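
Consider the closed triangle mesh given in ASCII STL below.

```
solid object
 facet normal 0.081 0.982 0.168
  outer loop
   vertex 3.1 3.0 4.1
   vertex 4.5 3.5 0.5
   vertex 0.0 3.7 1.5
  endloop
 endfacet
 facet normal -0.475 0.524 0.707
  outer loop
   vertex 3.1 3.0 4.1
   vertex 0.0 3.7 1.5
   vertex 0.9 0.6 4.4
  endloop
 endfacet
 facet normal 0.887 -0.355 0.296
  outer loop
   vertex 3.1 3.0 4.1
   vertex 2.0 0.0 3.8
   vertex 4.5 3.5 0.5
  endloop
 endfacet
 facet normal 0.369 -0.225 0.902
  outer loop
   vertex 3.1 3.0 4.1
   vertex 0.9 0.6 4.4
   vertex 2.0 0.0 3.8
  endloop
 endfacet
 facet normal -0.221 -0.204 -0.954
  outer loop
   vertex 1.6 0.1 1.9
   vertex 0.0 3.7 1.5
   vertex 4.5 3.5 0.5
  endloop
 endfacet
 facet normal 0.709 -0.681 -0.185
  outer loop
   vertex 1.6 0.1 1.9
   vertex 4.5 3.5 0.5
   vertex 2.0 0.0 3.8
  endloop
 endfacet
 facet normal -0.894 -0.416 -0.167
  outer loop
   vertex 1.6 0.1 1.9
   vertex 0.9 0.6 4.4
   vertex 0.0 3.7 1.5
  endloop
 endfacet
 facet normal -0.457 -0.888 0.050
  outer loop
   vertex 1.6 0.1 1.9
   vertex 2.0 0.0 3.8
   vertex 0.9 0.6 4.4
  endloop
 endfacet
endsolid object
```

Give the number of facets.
8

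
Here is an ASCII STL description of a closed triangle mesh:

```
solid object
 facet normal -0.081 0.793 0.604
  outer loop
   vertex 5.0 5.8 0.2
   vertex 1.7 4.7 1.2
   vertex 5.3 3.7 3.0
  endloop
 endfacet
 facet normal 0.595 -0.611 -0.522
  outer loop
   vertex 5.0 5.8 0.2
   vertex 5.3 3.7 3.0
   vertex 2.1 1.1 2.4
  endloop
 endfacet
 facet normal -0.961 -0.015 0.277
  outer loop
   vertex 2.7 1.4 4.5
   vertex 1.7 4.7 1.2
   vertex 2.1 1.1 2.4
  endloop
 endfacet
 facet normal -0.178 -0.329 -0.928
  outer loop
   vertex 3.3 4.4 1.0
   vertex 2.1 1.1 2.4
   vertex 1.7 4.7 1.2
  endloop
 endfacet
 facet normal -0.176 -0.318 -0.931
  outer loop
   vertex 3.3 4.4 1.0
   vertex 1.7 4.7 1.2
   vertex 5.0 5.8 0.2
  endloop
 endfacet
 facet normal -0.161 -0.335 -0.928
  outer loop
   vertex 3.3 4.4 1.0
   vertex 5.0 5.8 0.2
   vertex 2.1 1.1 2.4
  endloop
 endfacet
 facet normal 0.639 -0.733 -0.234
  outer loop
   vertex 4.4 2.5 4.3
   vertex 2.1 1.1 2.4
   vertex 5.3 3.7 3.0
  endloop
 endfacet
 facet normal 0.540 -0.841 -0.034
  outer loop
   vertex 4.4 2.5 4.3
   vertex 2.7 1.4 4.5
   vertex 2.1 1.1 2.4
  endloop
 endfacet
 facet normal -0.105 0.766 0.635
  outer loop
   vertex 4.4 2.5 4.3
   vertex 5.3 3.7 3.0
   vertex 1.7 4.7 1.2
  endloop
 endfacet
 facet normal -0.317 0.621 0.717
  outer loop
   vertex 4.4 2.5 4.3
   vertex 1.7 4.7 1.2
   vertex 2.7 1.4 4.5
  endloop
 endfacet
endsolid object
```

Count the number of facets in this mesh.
10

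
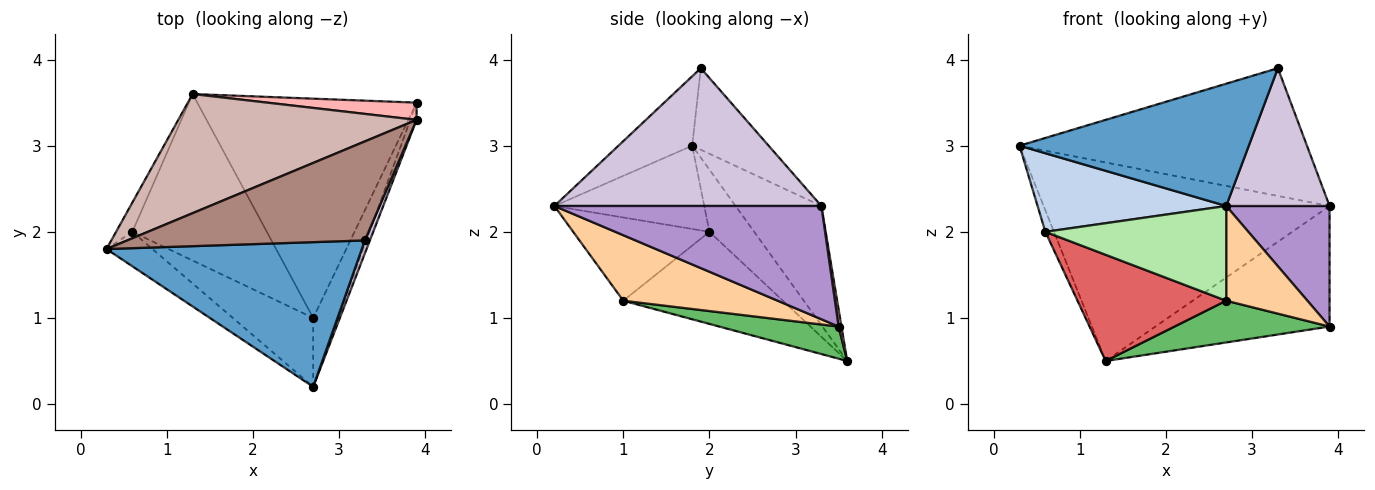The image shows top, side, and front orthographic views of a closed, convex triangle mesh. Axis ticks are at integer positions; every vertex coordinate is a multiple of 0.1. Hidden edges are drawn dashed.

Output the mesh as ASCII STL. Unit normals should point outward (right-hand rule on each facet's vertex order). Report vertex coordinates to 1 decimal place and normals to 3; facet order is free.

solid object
 facet normal -0.203 -0.632 0.748
  outer loop
   vertex 3.3 1.9 3.9
   vertex 0.3 1.8 3.0
   vertex 2.7 0.2 2.3
  endloop
 endfacet
 facet normal -0.588 -0.741 -0.325
  outer loop
   vertex 0.6 2.0 2.0
   vertex 2.7 0.2 2.3
   vertex 0.3 1.8 3.0
  endloop
 endfacet
 facet normal -0.951 0.183 -0.249
  outer loop
   vertex 0.6 2.0 2.0
   vertex 0.3 1.8 3.0
   vertex 1.3 3.6 0.5
  endloop
 endfacet
 facet normal 0.838 -0.441 -0.321
  outer loop
   vertex 2.7 1.0 1.2
   vertex 3.9 3.5 0.9
   vertex 2.7 0.2 2.3
  endloop
 endfacet
 facet normal 0.142 -0.185 -0.972
  outer loop
   vertex 2.7 1.0 1.2
   vertex 1.3 3.6 0.5
   vertex 3.9 3.5 0.9
  endloop
 endfacet
 facet normal -0.520 -0.691 -0.502
  outer loop
   vertex 2.7 1.0 1.2
   vertex 2.7 0.2 2.3
   vertex 0.6 2.0 2.0
  endloop
 endfacet
 facet normal -0.500 -0.466 -0.730
  outer loop
   vertex 2.7 1.0 1.2
   vertex 0.6 2.0 2.0
   vertex 1.3 3.6 0.5
  endloop
 endfacet
 facet normal 0.016 0.990 0.141
  outer loop
   vertex 3.9 3.3 2.3
   vertex 3.9 3.5 0.9
   vertex 1.3 3.6 0.5
  endloop
 endfacet
 facet normal 0.931 -0.361 -0.052
  outer loop
   vertex 3.9 3.3 2.3
   vertex 2.7 0.2 2.3
   vertex 3.9 3.5 0.9
  endloop
 endfacet
 facet normal 0.932 -0.361 0.034
  outer loop
   vertex 3.9 3.3 2.3
   vertex 3.3 1.9 3.9
   vertex 2.7 0.2 2.3
  endloop
 endfacet
 facet normal -0.206 0.773 0.600
  outer loop
   vertex 3.9 3.3 2.3
   vertex 0.3 1.8 3.0
   vertex 3.3 1.9 3.9
  endloop
 endfacet
 facet normal -0.249 0.830 0.498
  outer loop
   vertex 3.9 3.3 2.3
   vertex 1.3 3.6 0.5
   vertex 0.3 1.8 3.0
  endloop
 endfacet
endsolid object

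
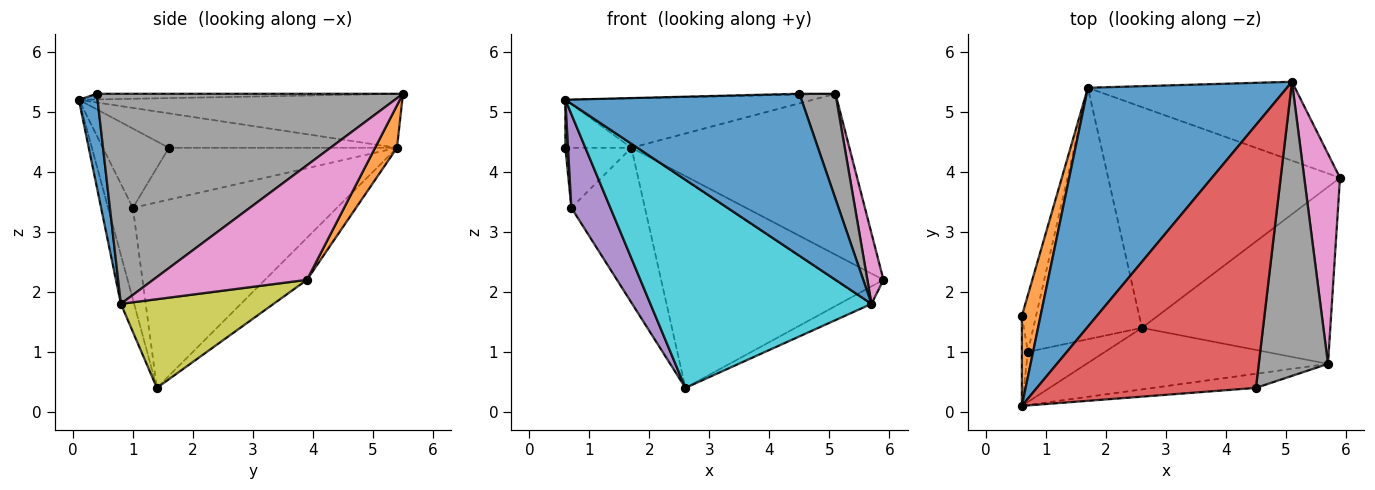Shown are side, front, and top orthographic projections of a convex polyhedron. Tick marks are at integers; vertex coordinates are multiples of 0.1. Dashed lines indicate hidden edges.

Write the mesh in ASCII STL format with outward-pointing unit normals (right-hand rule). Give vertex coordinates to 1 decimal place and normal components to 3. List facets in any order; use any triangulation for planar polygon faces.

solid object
 facet normal -0.256 0.196 0.947
  outer loop
   vertex 1.7 5.4 4.4
   vertex 0.6 0.1 5.2
   vertex 5.1 5.5 5.3
  endloop
 endfacet
 facet normal 0.090 0.894 -0.438
  outer loop
   vertex 1.7 5.4 4.4
   vertex 5.1 5.5 5.3
   vertex 5.9 3.9 2.2
  endloop
 endfacet
 facet normal -0.130 0.686 -0.716
  outer loop
   vertex 1.7 5.4 4.4
   vertex 5.9 3.9 2.2
   vertex 2.6 1.4 0.4
  endloop
 endfacet
 facet normal -0.026 0.003 1.000
  outer loop
   vertex 4.5 0.4 5.3
   vertex 5.1 5.5 5.3
   vertex 0.6 0.1 5.2
  endloop
 endfacet
 facet normal -0.488 -0.769 -0.412
  outer loop
   vertex 0.7 1.0 3.4
   vertex 2.6 1.4 0.4
   vertex 0.6 0.1 5.2
  endloop
 endfacet
 facet normal -0.824 0.297 -0.482
  outer loop
   vertex 0.7 1.0 3.4
   vertex 1.7 5.4 4.4
   vertex 2.6 1.4 0.4
  endloop
 endfacet
 facet normal 0.950 -0.100 0.296
  outer loop
   vertex 5.7 0.8 1.8
   vertex 5.9 3.9 2.2
   vertex 5.1 5.5 5.3
  endloop
 endfacet
 facet normal 0.944 -0.111 0.311
  outer loop
   vertex 5.7 0.8 1.8
   vertex 5.1 5.5 5.3
   vertex 4.5 0.4 5.3
  endloop
 endfacet
 facet normal 0.424 0.089 -0.901
  outer loop
   vertex 5.7 0.8 1.8
   vertex 2.6 1.4 0.4
   vertex 5.9 3.9 2.2
  endloop
 endfacet
 facet normal -0.057 -0.957 -0.283
  outer loop
   vertex 5.7 0.8 1.8
   vertex 0.6 0.1 5.2
   vertex 2.6 1.4 0.4
  endloop
 endfacet
 facet normal 0.079 -0.993 -0.087
  outer loop
   vertex 5.7 0.8 1.8
   vertex 4.5 0.4 5.3
   vertex 0.6 0.1 5.2
  endloop
 endfacet
 facet normal -0.852 0.247 0.462
  outer loop
   vertex 0.6 1.6 4.4
   vertex 0.6 0.1 5.2
   vertex 1.7 5.4 4.4
  endloop
 endfacet
 facet normal -0.996 -0.040 -0.075
  outer loop
   vertex 0.6 1.6 4.4
   vertex 0.7 1.0 3.4
   vertex 0.6 0.1 5.2
  endloop
 endfacet
 facet normal -0.929 0.269 -0.254
  outer loop
   vertex 0.6 1.6 4.4
   vertex 1.7 5.4 4.4
   vertex 0.7 1.0 3.4
  endloop
 endfacet
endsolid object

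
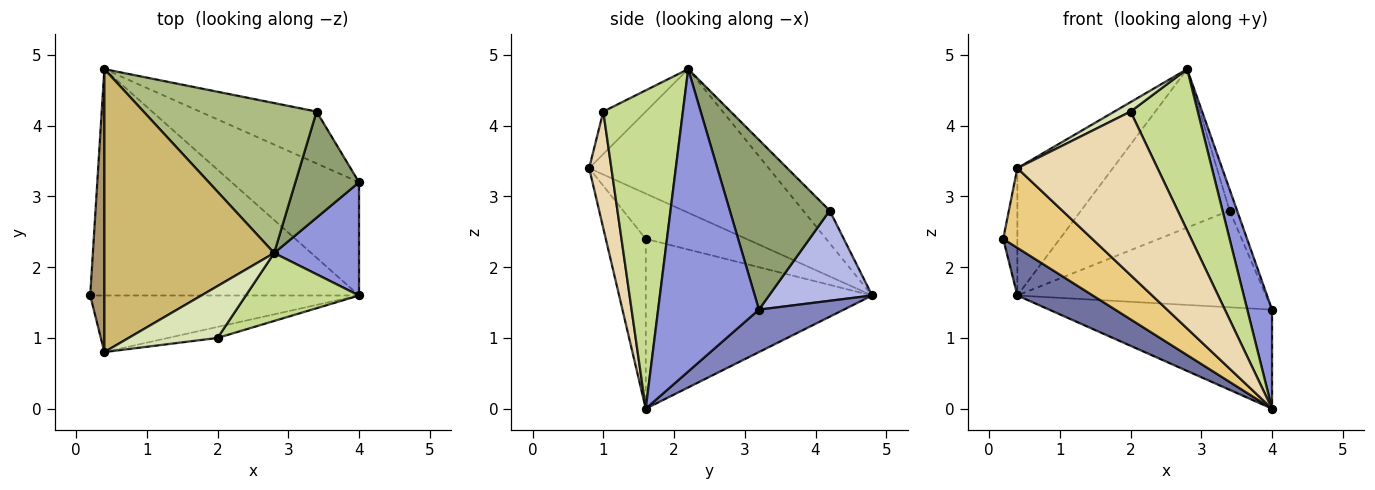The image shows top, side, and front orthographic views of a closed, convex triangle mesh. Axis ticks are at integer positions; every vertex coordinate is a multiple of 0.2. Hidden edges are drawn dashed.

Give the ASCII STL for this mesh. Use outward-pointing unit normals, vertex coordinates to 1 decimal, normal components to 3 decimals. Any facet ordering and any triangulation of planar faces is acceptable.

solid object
 facet normal -0.526 -0.175 -0.832
  outer loop
   vertex 4.0 1.6 0.0
   vertex 0.2 1.6 2.4
   vertex 0.4 4.8 1.6
  endloop
 endfacet
 facet normal 0.243 0.639 -0.730
  outer loop
   vertex 4.0 1.6 0.0
   vertex 0.4 4.8 1.6
   vertex 4.0 3.2 1.4
  endloop
 endfacet
 facet normal 0.937 -0.230 0.263
  outer loop
   vertex 4.0 1.6 0.0
   vertex 4.0 3.2 1.4
   vertex 2.8 2.2 4.8
  endloop
 endfacet
 facet normal 0.343 0.828 -0.444
  outer loop
   vertex 3.4 4.2 2.8
   vertex 4.0 3.2 1.4
   vertex 0.4 4.8 1.6
  endloop
 endfacet
 facet normal 0.934 0.070 0.350
  outer loop
   vertex 3.4 4.2 2.8
   vertex 2.8 2.2 4.8
   vertex 4.0 3.2 1.4
  endloop
 endfacet
 facet normal -0.129 0.720 0.682
  outer loop
   vertex 3.4 4.2 2.8
   vertex 0.4 4.8 1.6
   vertex 2.8 2.2 4.8
  endloop
 endfacet
 facet normal 0.737 -0.623 0.262
  outer loop
   vertex 2.0 1.0 4.2
   vertex 4.0 1.6 0.0
   vertex 2.8 2.2 4.8
  endloop
 endfacet
 facet normal -0.425 -0.162 0.891
  outer loop
   vertex 0.4 0.8 3.4
   vertex 2.0 1.0 4.2
   vertex 2.8 2.2 4.8
  endloop
 endfacet
 facet normal -0.946 0.133 0.296
  outer loop
   vertex 0.4 0.8 3.4
   vertex 0.4 4.8 1.6
   vertex 0.2 1.6 2.4
  endloop
 endfacet
 facet normal -0.611 0.325 0.722
  outer loop
   vertex 0.4 0.8 3.4
   vertex 2.8 2.2 4.8
   vertex 0.4 4.8 1.6
  endloop
 endfacet
 facet normal -0.343 -0.766 -0.544
  outer loop
   vertex 0.4 0.8 3.4
   vertex 0.2 1.6 2.4
   vertex 4.0 1.6 0.0
  endloop
 endfacet
 facet normal 0.156 -0.985 -0.066
  outer loop
   vertex 0.4 0.8 3.4
   vertex 4.0 1.6 0.0
   vertex 2.0 1.0 4.2
  endloop
 endfacet
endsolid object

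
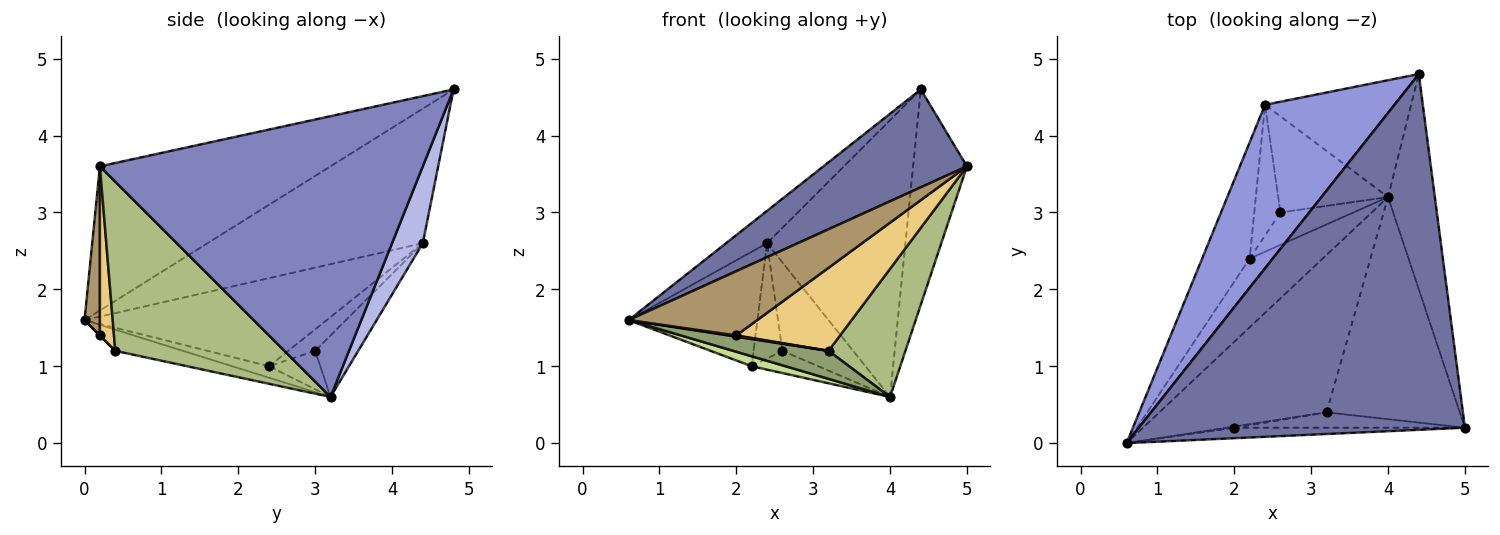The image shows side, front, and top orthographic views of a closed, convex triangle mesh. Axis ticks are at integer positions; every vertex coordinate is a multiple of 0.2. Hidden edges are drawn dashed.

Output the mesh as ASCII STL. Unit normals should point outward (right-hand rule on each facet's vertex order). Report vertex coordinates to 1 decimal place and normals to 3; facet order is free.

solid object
 facet normal -0.392 -0.244 0.887
  outer loop
   vertex 4.4 4.8 4.6
   vertex 0.6 0.0 1.6
   vertex 5.0 0.2 3.6
  endloop
 endfacet
 facet normal 0.973 0.162 -0.162
  outer loop
   vertex 4.0 3.2 0.6
   vertex 4.4 4.8 4.6
   vertex 5.0 0.2 3.6
  endloop
 endfacet
 facet normal -0.714 0.136 0.687
  outer loop
   vertex 2.4 4.4 2.6
   vertex 0.6 0.0 1.6
   vertex 4.4 4.8 4.6
  endloop
 endfacet
 facet normal 0.201 0.903 -0.381
  outer loop
   vertex 2.4 4.4 2.6
   vertex 4.4 4.8 4.6
   vertex 4.0 3.2 0.6
  endloop
 endfacet
 facet normal -0.124 -0.174 -0.977
  outer loop
   vertex 3.2 0.4 1.2
   vertex 0.6 0.0 1.6
   vertex 4.0 3.2 0.6
  endloop
 endfacet
 facet normal 0.740 -0.336 -0.583
  outer loop
   vertex 3.2 0.4 1.2
   vertex 4.0 3.2 0.6
   vertex 5.0 0.2 3.6
  endloop
 endfacet
 facet normal -0.154 -0.142 -0.978
  outer loop
   vertex 2.2 2.4 1.0
   vertex 4.0 3.2 0.6
   vertex 0.6 0.0 1.6
  endloop
 endfacet
 facet normal -0.797 0.424 -0.430
  outer loop
   vertex 2.2 2.4 1.0
   vertex 0.6 0.0 1.6
   vertex 2.4 4.4 2.6
  endloop
 endfacet
 facet normal 0.117 -0.980 -0.160
  outer loop
   vertex 2.0 0.2 1.4
   vertex 5.0 0.2 3.6
   vertex 0.6 0.0 1.6
  endloop
 endfacet
 facet normal 0.000 -0.707 -0.707
  outer loop
   vertex 2.0 0.2 1.4
   vertex 0.6 0.0 1.6
   vertex 3.2 0.4 1.2
  endloop
 endfacet
 facet normal 0.132 -0.975 -0.180
  outer loop
   vertex 2.0 0.2 1.4
   vertex 3.2 0.4 1.2
   vertex 5.0 0.2 3.6
  endloop
 endfacet
 facet normal -0.381 0.626 -0.680
  outer loop
   vertex 2.6 3.0 1.2
   vertex 2.4 4.4 2.6
   vertex 4.0 3.2 0.6
  endloop
 endfacet
 facet normal -0.398 0.518 -0.757
  outer loop
   vertex 2.6 3.0 1.2
   vertex 4.0 3.2 0.6
   vertex 2.2 2.4 1.0
  endloop
 endfacet
 facet normal -0.525 0.563 -0.638
  outer loop
   vertex 2.6 3.0 1.2
   vertex 2.2 2.4 1.0
   vertex 2.4 4.4 2.6
  endloop
 endfacet
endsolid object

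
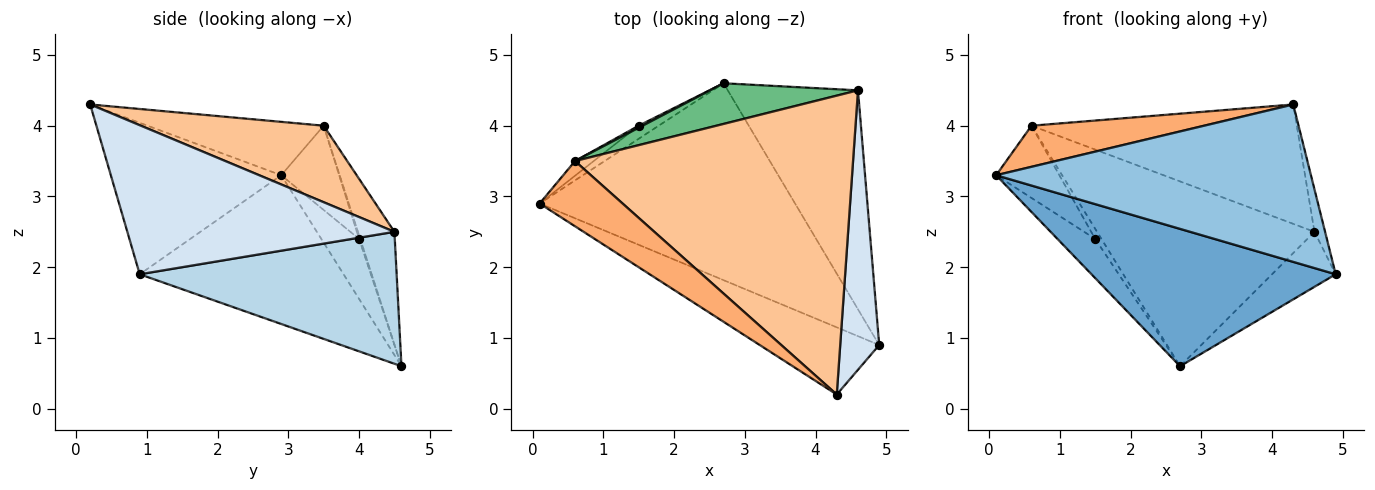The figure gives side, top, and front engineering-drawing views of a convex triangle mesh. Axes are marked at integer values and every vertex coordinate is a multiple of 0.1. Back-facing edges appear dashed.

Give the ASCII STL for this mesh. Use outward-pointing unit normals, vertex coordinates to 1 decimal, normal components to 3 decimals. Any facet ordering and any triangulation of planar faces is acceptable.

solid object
 facet normal -0.431 -0.516 -0.740
  outer loop
   vertex 2.7 4.6 0.6
   vertex 4.9 0.9 1.9
   vertex 0.1 2.9 3.3
  endloop
 endfacet
 facet normal -0.446 -0.823 -0.352
  outer loop
   vertex 4.3 0.2 4.3
   vertex 0.1 2.9 3.3
   vertex 4.9 0.9 1.9
  endloop
 endfacet
 facet normal 0.701 0.174 -0.692
  outer loop
   vertex 4.6 4.5 2.5
   vertex 4.9 0.9 1.9
   vertex 2.7 4.6 0.6
  endloop
 endfacet
 facet normal 0.967 0.038 0.253
  outer loop
   vertex 4.6 4.5 2.5
   vertex 4.3 0.2 4.3
   vertex 4.9 0.9 1.9
  endloop
 endfacet
 facet normal -0.688 0.688 -0.229
  outer loop
   vertex 1.5 4.0 2.4
   vertex 2.7 4.6 0.6
   vertex 0.1 2.9 3.3
  endloop
 endfacet
 facet normal -0.478 -0.468 0.743
  outer loop
   vertex 0.6 3.5 4.0
   vertex 0.1 2.9 3.3
   vertex 4.3 0.2 4.3
  endloop
 endfacet
 facet normal 0.248 0.359 0.900
  outer loop
   vertex 0.6 3.5 4.0
   vertex 4.3 0.2 4.3
   vertex 4.6 4.5 2.5
  endloop
 endfacet
 facet normal -0.668 0.729 -0.148
  outer loop
   vertex 0.6 3.5 4.0
   vertex 1.5 4.0 2.4
   vertex 0.1 2.9 3.3
  endloop
 endfacet
 facet normal -0.161 0.964 0.212
  outer loop
   vertex 0.6 3.5 4.0
   vertex 4.6 4.5 2.5
   vertex 2.7 4.6 0.6
  endloop
 endfacet
 facet normal -0.192 0.962 0.192
  outer loop
   vertex 0.6 3.5 4.0
   vertex 2.7 4.6 0.6
   vertex 1.5 4.0 2.4
  endloop
 endfacet
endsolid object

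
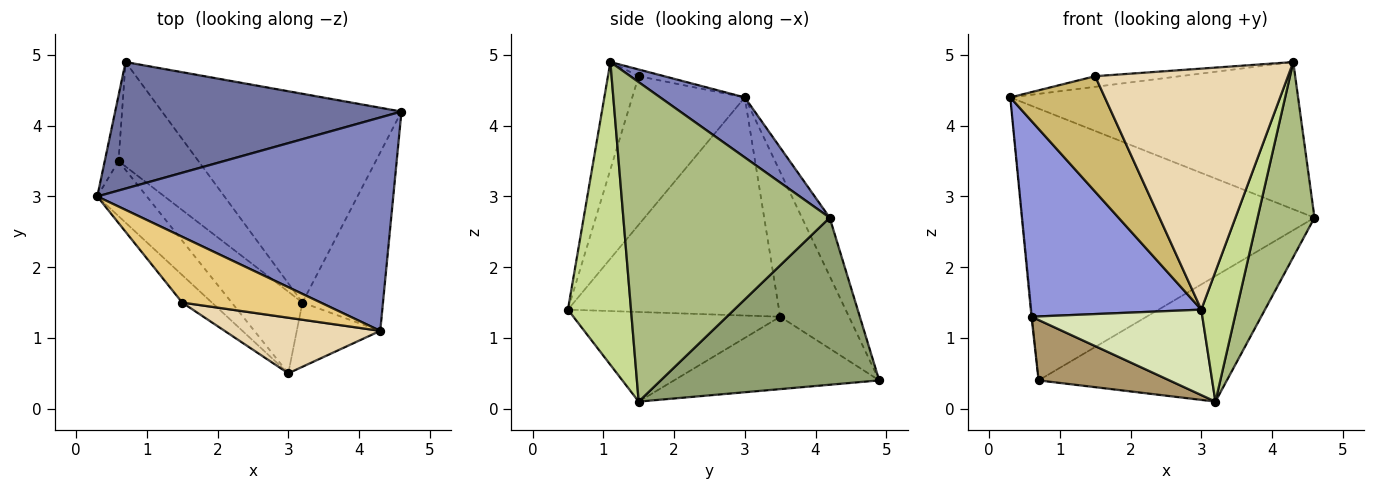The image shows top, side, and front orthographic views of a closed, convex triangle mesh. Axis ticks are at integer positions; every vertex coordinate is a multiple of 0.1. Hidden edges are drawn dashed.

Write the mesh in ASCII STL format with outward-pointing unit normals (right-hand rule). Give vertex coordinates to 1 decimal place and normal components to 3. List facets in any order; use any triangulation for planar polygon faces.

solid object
 facet normal -0.086 0.903 0.420
  outer loop
   vertex 0.7 4.9 0.4
   vertex 0.3 3.0 4.4
   vertex 4.6 4.2 2.7
  endloop
 endfacet
 facet normal 0.165 0.560 0.812
  outer loop
   vertex 4.3 1.1 4.9
   vertex 4.6 4.2 2.7
   vertex 0.3 3.0 4.4
  endloop
 endfacet
 facet normal -0.766 -0.619 -0.174
  outer loop
   vertex 0.6 3.5 1.3
   vertex 3.0 0.5 1.4
   vertex 0.3 3.0 4.4
  endloop
 endfacet
 facet normal -0.995 0.010 -0.095
  outer loop
   vertex 0.6 3.5 1.3
   vertex 0.3 3.0 4.4
   vertex 0.7 4.9 0.4
  endloop
 endfacet
 facet normal 0.513 0.442 -0.736
  outer loop
   vertex 3.2 1.5 0.1
   vertex 0.7 4.9 0.4
   vertex 4.6 4.2 2.7
  endloop
 endfacet
 facet normal 0.937 -0.258 -0.236
  outer loop
   vertex 3.2 1.5 0.1
   vertex 4.6 4.2 2.7
   vertex 4.3 1.1 4.9
  endloop
 endfacet
 facet normal 0.849 -0.474 -0.234
  outer loop
   vertex 3.2 1.5 0.1
   vertex 4.3 1.1 4.9
   vertex 3.0 0.5 1.4
  endloop
 endfacet
 facet normal -0.659 -0.544 -0.520
  outer loop
   vertex 3.2 1.5 0.1
   vertex 3.0 0.5 1.4
   vertex 0.6 3.5 1.3
  endloop
 endfacet
 facet normal -0.617 -0.394 -0.681
  outer loop
   vertex 3.2 1.5 0.1
   vertex 0.6 3.5 1.3
   vertex 0.7 4.9 0.4
  endloop
 endfacet
 facet normal -0.757 -0.636 -0.151
  outer loop
   vertex 1.5 1.5 4.7
   vertex 0.3 3.0 4.4
   vertex 3.0 0.5 1.4
  endloop
 endfacet
 facet normal -0.048 0.159 0.986
  outer loop
   vertex 1.5 1.5 4.7
   vertex 4.3 1.1 4.9
   vertex 0.3 3.0 4.4
  endloop
 endfacet
 facet normal -0.153 -0.963 0.222
  outer loop
   vertex 1.5 1.5 4.7
   vertex 3.0 0.5 1.4
   vertex 4.3 1.1 4.9
  endloop
 endfacet
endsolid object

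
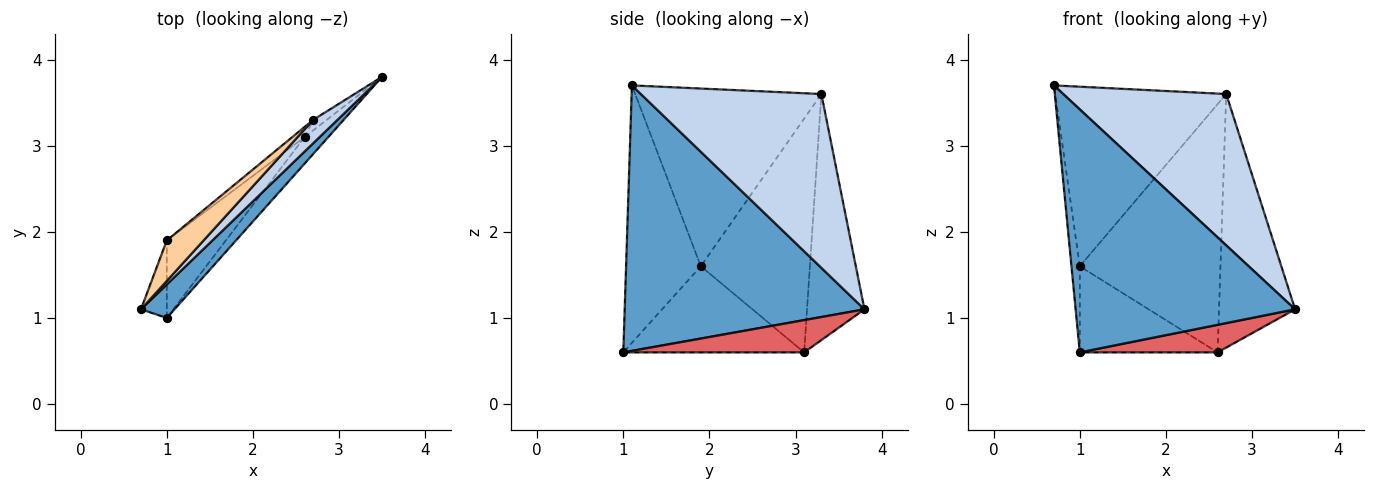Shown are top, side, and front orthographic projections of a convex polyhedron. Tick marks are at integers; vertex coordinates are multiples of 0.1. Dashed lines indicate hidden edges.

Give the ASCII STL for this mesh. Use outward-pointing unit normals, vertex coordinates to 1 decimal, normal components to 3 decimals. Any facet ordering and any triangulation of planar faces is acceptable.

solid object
 facet normal 0.734 -0.672 0.093
  outer loop
   vertex 1.0 1.0 0.6
   vertex 3.5 3.8 1.1
   vertex 0.7 1.1 3.7
  endloop
 endfacet
 facet normal 0.738 -0.667 0.103
  outer loop
   vertex 2.7 3.3 3.6
   vertex 0.7 1.1 3.7
   vertex 3.5 3.8 1.1
  endloop
 endfacet
 facet normal -0.989 0.110 -0.099
  outer loop
   vertex 1.0 1.9 1.6
   vertex 1.0 1.0 0.6
   vertex 0.7 1.1 3.7
  endloop
 endfacet
 facet normal -0.728 0.669 0.151
  outer loop
   vertex 1.0 1.9 1.6
   vertex 0.7 1.1 3.7
   vertex 2.7 3.3 3.6
  endloop
 endfacet
 facet normal -0.602 0.798 -0.033
  outer loop
   vertex 2.6 3.1 0.6
   vertex 2.7 3.3 3.6
   vertex 3.5 3.8 1.1
  endloop
 endfacet
 facet normal -0.613 0.790 -0.032
  outer loop
   vertex 2.6 3.1 0.6
   vertex 1.0 1.9 1.6
   vertex 2.7 3.3 3.6
  endloop
 endfacet
 facet normal 0.687 -0.523 -0.504
  outer loop
   vertex 2.6 3.1 0.6
   vertex 3.5 3.8 1.1
   vertex 1.0 1.0 0.6
  endloop
 endfacet
 facet normal -0.698 0.532 -0.479
  outer loop
   vertex 2.6 3.1 0.6
   vertex 1.0 1.0 0.6
   vertex 1.0 1.9 1.6
  endloop
 endfacet
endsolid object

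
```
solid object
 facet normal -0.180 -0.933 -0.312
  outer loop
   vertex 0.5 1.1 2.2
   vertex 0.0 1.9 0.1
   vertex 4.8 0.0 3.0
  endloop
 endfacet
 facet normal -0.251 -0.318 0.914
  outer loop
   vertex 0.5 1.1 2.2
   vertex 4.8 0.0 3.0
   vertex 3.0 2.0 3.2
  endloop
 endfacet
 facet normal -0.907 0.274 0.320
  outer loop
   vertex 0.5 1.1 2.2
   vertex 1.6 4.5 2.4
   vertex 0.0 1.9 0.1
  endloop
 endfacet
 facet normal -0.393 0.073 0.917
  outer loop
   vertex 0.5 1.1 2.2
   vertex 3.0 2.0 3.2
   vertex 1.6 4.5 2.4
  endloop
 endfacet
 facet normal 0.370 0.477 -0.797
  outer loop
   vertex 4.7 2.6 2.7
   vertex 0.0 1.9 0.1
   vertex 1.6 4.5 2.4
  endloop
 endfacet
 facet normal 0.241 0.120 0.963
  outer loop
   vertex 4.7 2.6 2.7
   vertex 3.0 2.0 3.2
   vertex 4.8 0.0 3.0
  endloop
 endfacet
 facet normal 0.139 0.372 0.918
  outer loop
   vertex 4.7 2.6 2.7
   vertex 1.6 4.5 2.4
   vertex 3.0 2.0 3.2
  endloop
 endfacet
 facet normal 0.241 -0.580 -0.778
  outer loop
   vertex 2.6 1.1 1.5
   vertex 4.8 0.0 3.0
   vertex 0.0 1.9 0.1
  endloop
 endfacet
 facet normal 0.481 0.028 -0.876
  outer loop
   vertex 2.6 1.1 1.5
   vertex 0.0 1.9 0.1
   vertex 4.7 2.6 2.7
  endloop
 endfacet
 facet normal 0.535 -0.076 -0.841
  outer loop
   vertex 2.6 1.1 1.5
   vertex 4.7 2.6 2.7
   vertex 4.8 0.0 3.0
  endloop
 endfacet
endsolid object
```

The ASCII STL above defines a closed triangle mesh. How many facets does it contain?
10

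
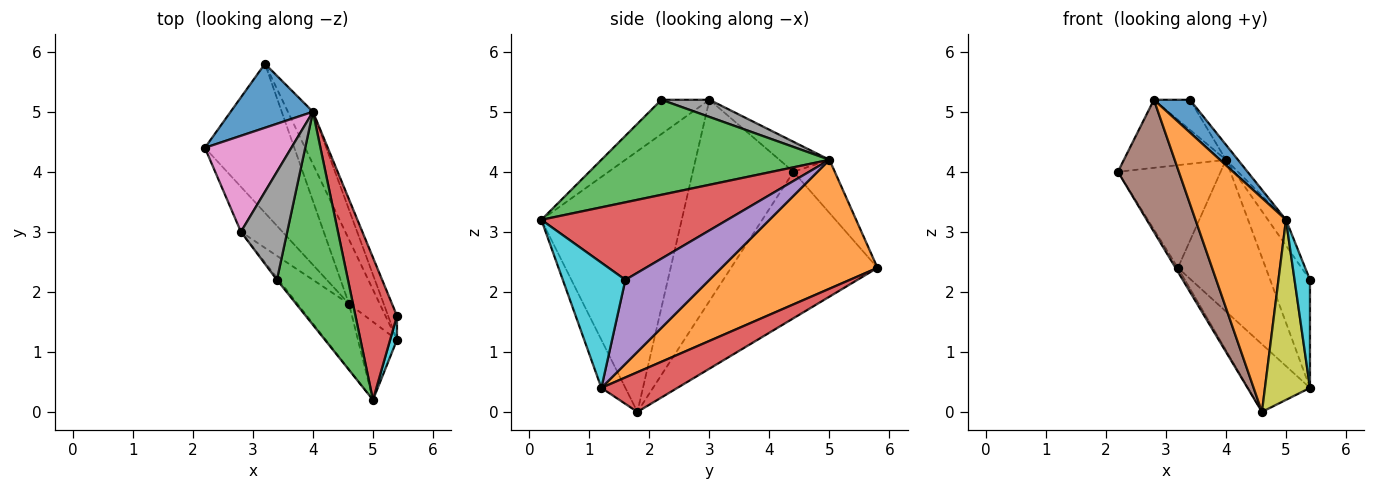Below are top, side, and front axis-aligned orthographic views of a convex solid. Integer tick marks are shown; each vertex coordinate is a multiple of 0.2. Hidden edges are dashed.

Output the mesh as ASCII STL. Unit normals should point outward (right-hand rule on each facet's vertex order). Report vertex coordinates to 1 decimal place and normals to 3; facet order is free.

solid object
 facet normal -0.323 0.803 0.501
  outer loop
   vertex 4.0 5.0 4.2
   vertex 3.2 5.8 2.4
   vertex 2.2 4.4 4.0
  endloop
 endfacet
 facet normal 0.859 0.484 -0.167
  outer loop
   vertex 4.0 5.0 4.2
   vertex 5.4 1.2 0.4
   vertex 3.2 5.8 2.4
  endloop
 endfacet
 facet normal -0.853 0.014 -0.521
  outer loop
   vertex 4.6 1.8 0.0
   vertex 2.2 4.4 4.0
   vertex 3.2 5.8 2.4
  endloop
 endfacet
 facet normal 0.664 0.542 -0.515
  outer loop
   vertex 4.6 1.8 0.0
   vertex 3.2 5.8 2.4
   vertex 5.4 1.2 0.4
  endloop
 endfacet
 facet normal 0.900 0.426 -0.095
  outer loop
   vertex 5.4 1.6 2.2
   vertex 5.4 1.2 0.4
   vertex 4.0 5.0 4.2
  endloop
 endfacet
 facet normal -0.842 -0.510 -0.174
  outer loop
   vertex 2.8 3.0 5.2
   vertex 2.2 4.4 4.0
   vertex 4.6 1.8 0.0
  endloop
 endfacet
 facet normal -0.273 0.556 0.785
  outer loop
   vertex 2.8 3.0 5.2
   vertex 4.0 5.0 4.2
   vertex 2.2 4.4 4.0
  endloop
 endfacet
 facet normal 0.336 0.252 0.907
  outer loop
   vertex 2.8 3.0 5.2
   vertex 3.4 2.2 5.2
   vertex 4.0 5.0 4.2
  endloop
 endfacet
 facet normal -0.440 -0.824 -0.357
  outer loop
   vertex 5.0 0.2 3.2
   vertex 4.6 1.8 0.0
   vertex 5.4 1.2 0.4
  endloop
 endfacet
 facet normal 0.970 -0.239 0.053
  outer loop
   vertex 5.0 0.2 3.2
   vertex 5.4 1.2 0.4
   vertex 5.4 1.6 2.2
  endloop
 endfacet
 facet normal -0.799 -0.600 -0.040
  outer loop
   vertex 5.0 0.2 3.2
   vertex 3.4 2.2 5.2
   vertex 2.8 3.0 5.2
  endloop
 endfacet
 facet normal -0.829 -0.535 -0.164
  outer loop
   vertex 5.0 0.2 3.2
   vertex 2.8 3.0 5.2
   vertex 4.6 1.8 0.0
  endloop
 endfacet
 facet normal 0.800 0.042 0.598
  outer loop
   vertex 5.0 0.2 3.2
   vertex 4.0 5.0 4.2
   vertex 3.4 2.2 5.2
  endloop
 endfacet
 facet normal 0.878 0.085 0.470
  outer loop
   vertex 5.0 0.2 3.2
   vertex 5.4 1.6 2.2
   vertex 4.0 5.0 4.2
  endloop
 endfacet
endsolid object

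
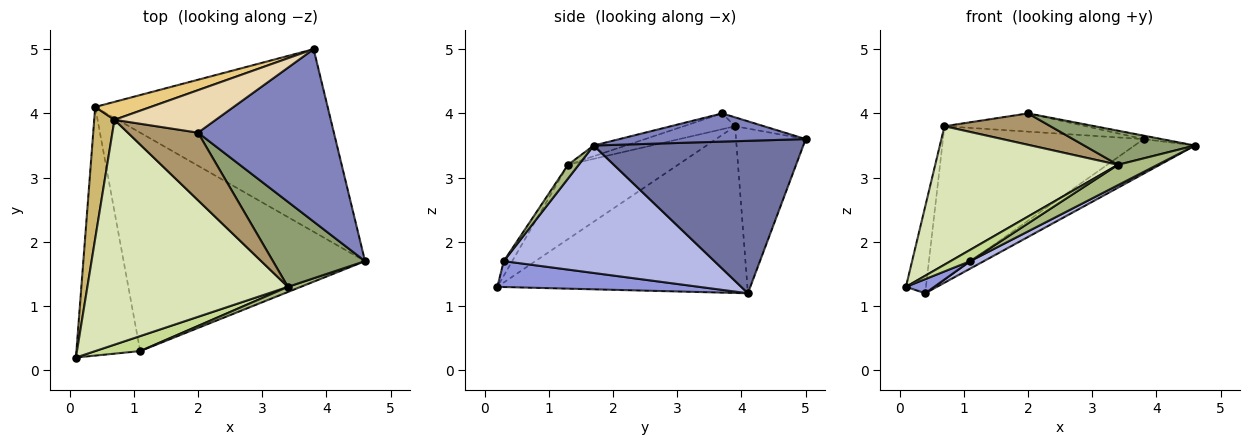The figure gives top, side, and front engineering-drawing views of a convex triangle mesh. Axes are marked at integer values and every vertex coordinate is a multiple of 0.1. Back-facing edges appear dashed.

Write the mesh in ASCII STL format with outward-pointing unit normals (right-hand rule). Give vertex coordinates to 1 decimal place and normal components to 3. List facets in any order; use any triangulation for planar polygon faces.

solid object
 facet normal 0.542 0.156 -0.826
  outer loop
   vertex 3.8 5.0 3.6
   vertex 4.6 1.7 3.5
   vertex 0.4 4.1 1.2
  endloop
 endfacet
 facet normal 0.203 0.020 0.979
  outer loop
   vertex 3.8 5.0 3.6
   vertex 2.0 3.7 4.0
   vertex 4.6 1.7 3.5
  endloop
 endfacet
 facet normal 0.375 -0.053 -0.925
  outer loop
   vertex 1.1 0.3 1.7
   vertex 0.1 0.2 1.3
   vertex 0.4 4.1 1.2
  endloop
 endfacet
 facet normal 0.467 -0.030 -0.884
  outer loop
   vertex 1.1 0.3 1.7
   vertex 0.4 4.1 1.2
   vertex 4.6 1.7 3.5
  endloop
 endfacet
 facet normal -0.107 -0.370 0.923
  outer loop
   vertex 3.4 1.3 3.2
   vertex 4.6 1.7 3.5
   vertex 2.0 3.7 4.0
  endloop
 endfacet
 facet normal 0.254 -0.938 0.237
  outer loop
   vertex 3.4 1.3 3.2
   vertex 1.1 0.3 1.7
   vertex 4.6 1.7 3.5
  endloop
 endfacet
 facet normal -0.251 -0.582 0.773
  outer loop
   vertex 3.4 1.3 3.2
   vertex 0.1 0.2 1.3
   vertex 1.1 0.3 1.7
  endloop
 endfacet
 facet normal -0.301 -0.500 0.812
  outer loop
   vertex 0.7 3.9 3.8
   vertex 0.1 0.2 1.3
   vertex 3.4 1.3 3.2
  endloop
 endfacet
 facet normal -0.200 -0.413 0.888
  outer loop
   vertex 0.7 3.9 3.8
   vertex 3.4 1.3 3.2
   vertex 2.0 3.7 4.0
  endloop
 endfacet
 facet normal -0.990 0.079 0.120
  outer loop
   vertex 0.7 3.9 3.8
   vertex 0.4 4.1 1.2
   vertex 0.1 0.2 1.3
  endloop
 endfacet
 facet normal -0.326 0.939 0.110
  outer loop
   vertex 0.7 3.9 3.8
   vertex 3.8 5.0 3.6
   vertex 0.4 4.1 1.2
  endloop
 endfacet
 facet normal -0.080 0.393 0.916
  outer loop
   vertex 0.7 3.9 3.8
   vertex 2.0 3.7 4.0
   vertex 3.8 5.0 3.6
  endloop
 endfacet
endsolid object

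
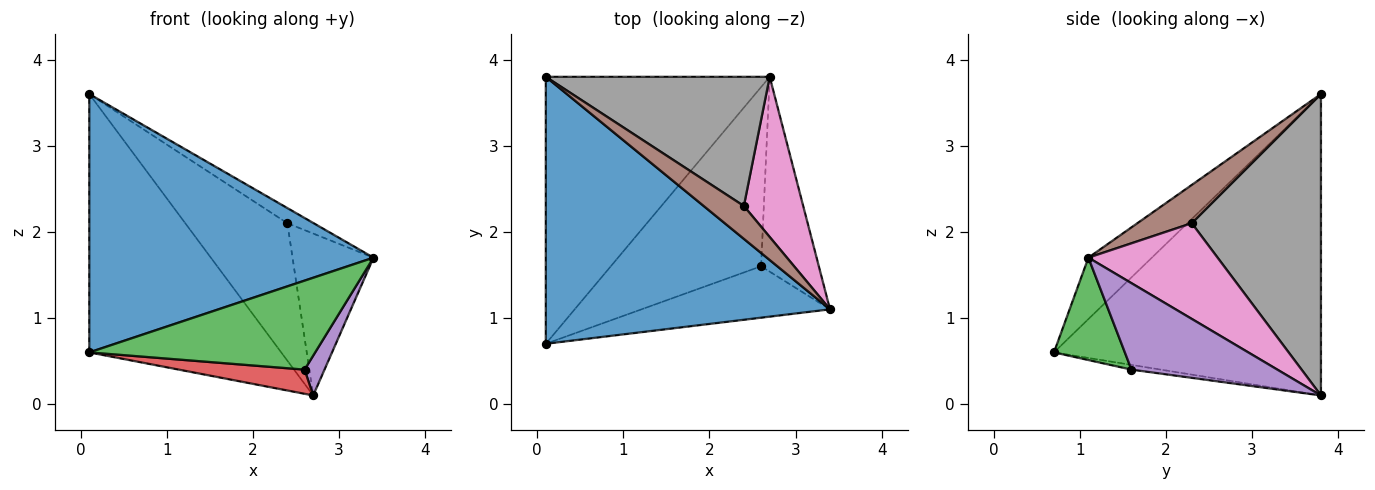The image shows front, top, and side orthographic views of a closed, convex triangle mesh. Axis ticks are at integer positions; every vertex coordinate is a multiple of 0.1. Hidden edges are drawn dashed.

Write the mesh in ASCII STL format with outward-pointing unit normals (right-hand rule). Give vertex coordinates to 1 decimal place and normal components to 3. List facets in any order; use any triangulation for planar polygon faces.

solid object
 facet normal -0.153 -0.687 0.710
  outer loop
   vertex 0.1 3.8 3.6
   vertex 0.1 0.7 0.6
   vertex 3.4 1.1 1.7
  endloop
 endfacet
 facet normal -0.695 0.500 -0.516
  outer loop
   vertex 2.7 3.8 0.1
   vertex 0.1 0.7 0.6
   vertex 0.1 3.8 3.6
  endloop
 endfacet
 facet normal 0.262 -0.836 -0.483
  outer loop
   vertex 2.6 1.6 0.4
   vertex 3.4 1.1 1.7
   vertex 0.1 0.7 0.6
  endloop
 endfacet
 facet normal -0.031 -0.134 -0.991
  outer loop
   vertex 2.6 1.6 0.4
   vertex 0.1 0.7 0.6
   vertex 2.7 3.8 0.1
  endloop
 endfacet
 facet normal 0.826 -0.113 -0.552
  outer loop
   vertex 2.6 1.6 0.4
   vertex 2.7 3.8 0.1
   vertex 3.4 1.1 1.7
  endloop
 endfacet
 facet normal 0.654 0.316 0.687
  outer loop
   vertex 2.4 2.3 2.1
   vertex 0.1 3.8 3.6
   vertex 3.4 1.1 1.7
  endloop
 endfacet
 facet normal 0.750 0.470 0.465
  outer loop
   vertex 2.4 2.3 2.1
   vertex 3.4 1.1 1.7
   vertex 2.7 3.8 0.1
  endloop
 endfacet
 facet normal 0.678 0.536 0.504
  outer loop
   vertex 2.4 2.3 2.1
   vertex 2.7 3.8 0.1
   vertex 0.1 3.8 3.6
  endloop
 endfacet
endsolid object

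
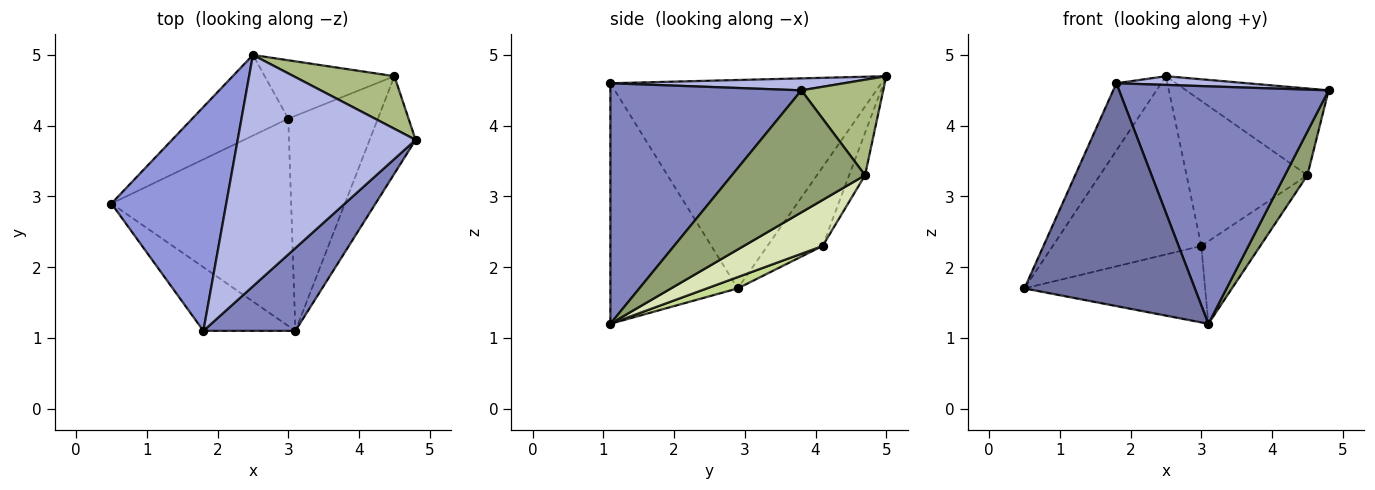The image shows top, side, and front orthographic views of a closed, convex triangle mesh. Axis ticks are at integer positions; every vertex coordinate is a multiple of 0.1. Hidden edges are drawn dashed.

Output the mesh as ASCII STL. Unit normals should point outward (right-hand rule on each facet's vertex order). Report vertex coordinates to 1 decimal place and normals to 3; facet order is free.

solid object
 facet normal -0.584 -0.781 -0.223
  outer loop
   vertex 1.8 1.1 4.6
   vertex 0.5 2.9 1.7
   vertex 3.1 1.1 1.2
  endloop
 endfacet
 facet normal 0.652 -0.716 0.249
  outer loop
   vertex 1.8 1.1 4.6
   vertex 3.1 1.1 1.2
   vertex 4.8 3.8 4.5
  endloop
 endfacet
 facet normal -0.867 0.143 0.478
  outer loop
   vertex 2.5 5.0 4.7
   vertex 0.5 2.9 1.7
   vertex 1.8 1.1 4.6
  endloop
 endfacet
 facet normal 0.067 -0.038 0.997
  outer loop
   vertex 2.5 5.0 4.7
   vertex 1.8 1.1 4.6
   vertex 4.8 3.8 4.5
  endloop
 endfacet
 facet normal 0.924 -0.156 -0.348
  outer loop
   vertex 4.5 4.7 3.3
   vertex 4.8 3.8 4.5
   vertex 3.1 1.1 1.2
  endloop
 endfacet
 facet normal 0.441 0.767 0.465
  outer loop
   vertex 4.5 4.7 3.3
   vertex 2.5 5.0 4.7
   vertex 4.8 3.8 4.5
  endloop
 endfacet
 facet normal 0.059 0.345 -0.937
  outer loop
   vertex 3.0 4.1 2.3
   vertex 3.1 1.1 1.2
   vertex 0.5 2.9 1.7
  endloop
 endfacet
 facet normal 0.432 0.323 -0.842
  outer loop
   vertex 3.0 4.1 2.3
   vertex 4.5 4.7 3.3
   vertex 3.1 1.1 1.2
  endloop
 endfacet
 facet normal -0.321 0.863 -0.390
  outer loop
   vertex 3.0 4.1 2.3
   vertex 0.5 2.9 1.7
   vertex 2.5 5.0 4.7
  endloop
 endfacet
 facet normal -0.121 0.921 -0.371
  outer loop
   vertex 3.0 4.1 2.3
   vertex 2.5 5.0 4.7
   vertex 4.5 4.7 3.3
  endloop
 endfacet
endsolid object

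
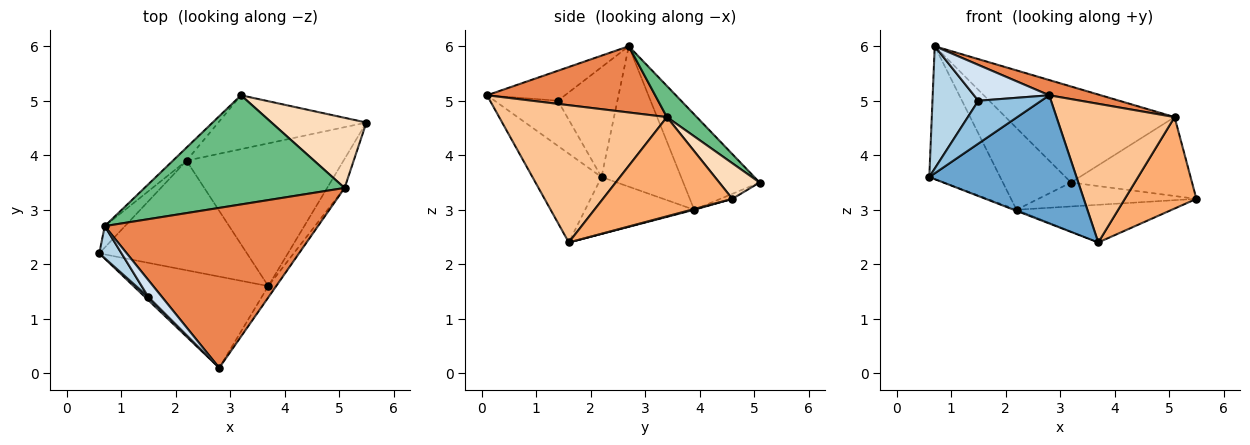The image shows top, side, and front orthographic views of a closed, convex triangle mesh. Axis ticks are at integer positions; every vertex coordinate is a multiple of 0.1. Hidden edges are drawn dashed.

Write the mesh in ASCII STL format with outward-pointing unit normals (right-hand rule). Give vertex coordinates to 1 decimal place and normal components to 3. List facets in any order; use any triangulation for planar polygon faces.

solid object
 facet normal -0.357 -0.761 -0.542
  outer loop
   vertex 3.7 1.6 2.4
   vertex 2.8 0.1 5.1
   vertex 0.6 2.2 3.6
  endloop
 endfacet
 facet normal -0.708 -0.704 0.053
  outer loop
   vertex 1.5 1.4 5.0
   vertex 0.6 2.2 3.6
   vertex 2.8 0.1 5.1
  endloop
 endfacet
 facet normal -0.782 -0.603 0.158
  outer loop
   vertex 1.5 1.4 5.0
   vertex 0.7 2.7 6.0
   vertex 0.6 2.2 3.6
  endloop
 endfacet
 facet normal -0.684 -0.660 0.311
  outer loop
   vertex 1.5 1.4 5.0
   vertex 2.8 0.1 5.1
   vertex 0.7 2.7 6.0
  endloop
 endfacet
 facet normal 0.295 -0.091 0.951
  outer loop
   vertex 5.1 3.4 4.7
   vertex 0.7 2.7 6.0
   vertex 2.8 0.1 5.1
  endloop
 endfacet
 facet normal 0.865 -0.478 -0.152
  outer loop
   vertex 5.1 3.4 4.7
   vertex 3.7 1.6 2.4
   vertex 5.5 4.6 3.2
  endloop
 endfacet
 facet normal 0.817 -0.575 -0.047
  outer loop
   vertex 5.1 3.4 4.7
   vertex 2.8 0.1 5.1
   vertex 3.7 1.6 2.4
  endloop
 endfacet
 facet normal 0.242 0.725 0.645
  outer loop
   vertex 5.1 3.4 4.7
   vertex 5.5 4.6 3.2
   vertex 3.2 5.1 3.5
  endloop
 endfacet
 facet normal 0.116 0.656 0.746
  outer loop
   vertex 5.1 3.4 4.7
   vertex 3.2 5.1 3.5
   vertex 0.7 2.7 6.0
  endloop
 endfacet
 facet normal 0.004 0.255 -0.967
  outer loop
   vertex 2.2 3.9 3.0
   vertex 5.5 4.6 3.2
   vertex 3.7 1.6 2.4
  endloop
 endfacet
 facet normal -0.031 0.406 -0.913
  outer loop
   vertex 2.2 3.9 3.0
   vertex 3.2 5.1 3.5
   vertex 5.5 4.6 3.2
  endloop
 endfacet
 facet normal -0.359 0.009 -0.933
  outer loop
   vertex 2.2 3.9 3.0
   vertex 3.7 1.6 2.4
   vertex 0.6 2.2 3.6
  endloop
 endfacet
 facet normal -0.743 0.661 -0.107
  outer loop
   vertex 2.2 3.9 3.0
   vertex 0.6 2.2 3.6
   vertex 0.7 2.7 6.0
  endloop
 endfacet
 facet normal -0.742 0.662 -0.106
  outer loop
   vertex 2.2 3.9 3.0
   vertex 0.7 2.7 6.0
   vertex 3.2 5.1 3.5
  endloop
 endfacet
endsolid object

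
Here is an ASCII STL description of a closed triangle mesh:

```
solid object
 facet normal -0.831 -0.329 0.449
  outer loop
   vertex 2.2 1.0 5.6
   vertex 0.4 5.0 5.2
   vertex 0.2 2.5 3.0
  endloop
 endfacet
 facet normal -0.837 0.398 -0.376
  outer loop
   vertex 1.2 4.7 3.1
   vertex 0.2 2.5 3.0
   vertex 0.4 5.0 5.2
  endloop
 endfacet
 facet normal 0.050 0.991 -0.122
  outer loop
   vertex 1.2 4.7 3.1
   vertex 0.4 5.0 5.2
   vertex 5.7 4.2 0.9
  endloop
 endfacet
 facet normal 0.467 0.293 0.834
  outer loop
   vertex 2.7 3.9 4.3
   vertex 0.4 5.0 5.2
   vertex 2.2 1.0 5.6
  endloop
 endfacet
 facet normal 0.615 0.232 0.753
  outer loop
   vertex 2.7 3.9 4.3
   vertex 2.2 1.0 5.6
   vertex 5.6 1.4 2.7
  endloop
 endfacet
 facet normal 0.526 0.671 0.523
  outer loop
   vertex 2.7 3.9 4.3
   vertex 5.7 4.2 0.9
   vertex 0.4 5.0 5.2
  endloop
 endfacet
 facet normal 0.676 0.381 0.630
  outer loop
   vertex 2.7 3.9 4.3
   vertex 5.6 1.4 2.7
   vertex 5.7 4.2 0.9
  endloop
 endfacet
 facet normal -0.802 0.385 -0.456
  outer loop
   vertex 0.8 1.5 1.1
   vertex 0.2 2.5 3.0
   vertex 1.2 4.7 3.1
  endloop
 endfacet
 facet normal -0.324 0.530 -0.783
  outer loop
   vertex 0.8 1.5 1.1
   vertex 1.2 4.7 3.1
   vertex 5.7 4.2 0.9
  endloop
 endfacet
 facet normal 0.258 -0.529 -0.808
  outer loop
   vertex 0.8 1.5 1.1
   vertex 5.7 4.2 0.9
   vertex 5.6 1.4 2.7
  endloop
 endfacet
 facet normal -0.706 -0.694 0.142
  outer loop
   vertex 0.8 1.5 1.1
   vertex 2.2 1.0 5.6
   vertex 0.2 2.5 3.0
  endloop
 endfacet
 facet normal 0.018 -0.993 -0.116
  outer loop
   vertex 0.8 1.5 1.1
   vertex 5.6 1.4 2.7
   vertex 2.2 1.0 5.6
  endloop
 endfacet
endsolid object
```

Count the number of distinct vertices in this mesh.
8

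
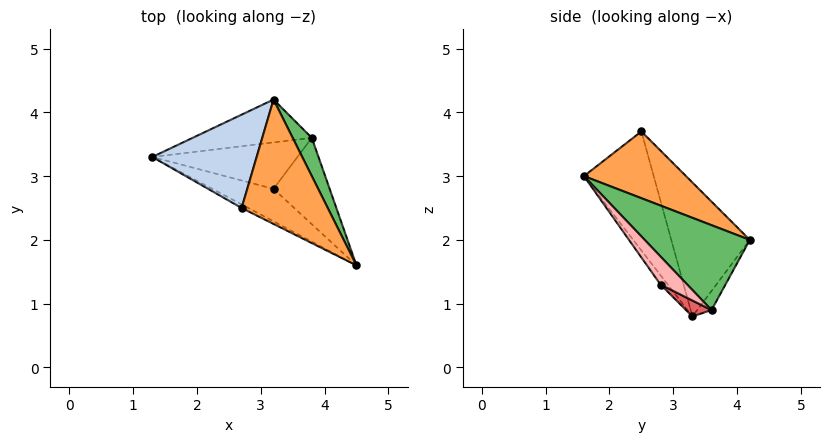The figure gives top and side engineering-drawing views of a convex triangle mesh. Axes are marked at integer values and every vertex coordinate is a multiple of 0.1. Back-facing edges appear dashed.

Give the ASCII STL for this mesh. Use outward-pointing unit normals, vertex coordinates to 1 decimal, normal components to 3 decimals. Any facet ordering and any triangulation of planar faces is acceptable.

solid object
 facet normal -0.455 -0.890 -0.026
  outer loop
   vertex 2.7 2.5 3.7
   vertex 1.3 3.3 0.8
   vertex 4.5 1.6 3.0
  endloop
 endfacet
 facet normal -0.602 0.646 0.469
  outer loop
   vertex 2.7 2.5 3.7
   vertex 3.2 4.2 2.0
   vertex 1.3 3.3 0.8
  endloop
 endfacet
 facet normal 0.523 0.521 0.675
  outer loop
   vertex 2.7 2.5 3.7
   vertex 4.5 1.6 3.0
   vertex 3.2 4.2 2.0
  endloop
 endfacet
 facet normal -0.082 0.855 -0.511
  outer loop
   vertex 3.8 3.6 0.9
   vertex 1.3 3.3 0.8
   vertex 3.2 4.2 2.0
  endloop
 endfacet
 facet normal 0.847 0.497 0.191
  outer loop
   vertex 3.8 3.6 0.9
   vertex 3.2 4.2 2.0
   vertex 4.5 1.6 3.0
  endloop
 endfacet
 facet normal -0.082 -0.843 -0.532
  outer loop
   vertex 3.2 2.8 1.3
   vertex 4.5 1.6 3.0
   vertex 1.3 3.3 0.8
  endloop
 endfacet
 facet normal 0.095 -0.501 -0.860
  outer loop
   vertex 3.2 2.8 1.3
   vertex 1.3 3.3 0.8
   vertex 3.8 3.6 0.9
  endloop
 endfacet
 facet normal 0.352 -0.616 -0.704
  outer loop
   vertex 3.2 2.8 1.3
   vertex 3.8 3.6 0.9
   vertex 4.5 1.6 3.0
  endloop
 endfacet
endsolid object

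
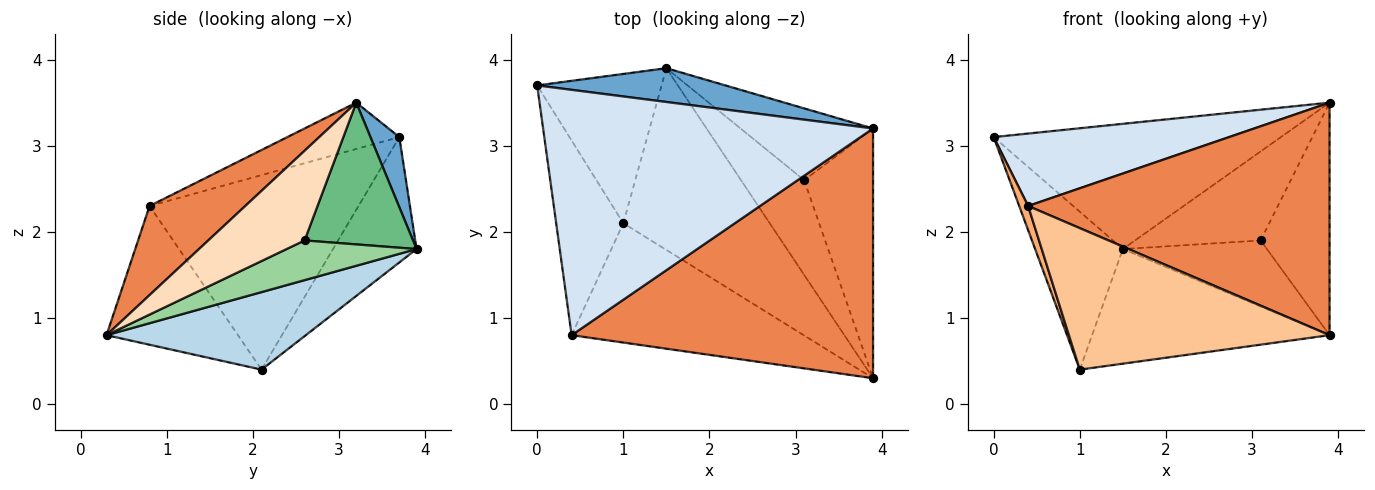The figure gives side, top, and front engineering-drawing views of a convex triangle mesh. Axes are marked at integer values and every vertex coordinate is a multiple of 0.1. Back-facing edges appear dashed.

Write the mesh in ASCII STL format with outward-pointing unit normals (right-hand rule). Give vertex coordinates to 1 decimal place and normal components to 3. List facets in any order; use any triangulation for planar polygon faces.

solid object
 facet normal 0.097 0.961 0.259
  outer loop
   vertex 1.5 3.9 1.8
   vertex 0.0 3.7 3.1
   vertex 3.9 3.2 3.5
  endloop
 endfacet
 facet normal -0.569 0.597 -0.565
  outer loop
   vertex 1.0 2.1 0.4
   vertex 0.0 3.7 3.1
   vertex 1.5 3.9 1.8
  endloop
 endfacet
 facet normal 0.409 0.487 -0.772
  outer loop
   vertex 1.0 2.1 0.4
   vertex 1.5 3.9 1.8
   vertex 3.9 0.3 0.8
  endloop
 endfacet
 facet normal -0.133 -0.281 0.950
  outer loop
   vertex 0.4 0.8 2.3
   vertex 3.9 3.2 3.5
   vertex 0.0 3.7 3.1
  endloop
 endfacet
 facet normal 0.211 -0.666 0.715
  outer loop
   vertex 0.4 0.8 2.3
   vertex 3.9 0.3 0.8
   vertex 3.9 3.2 3.5
  endloop
 endfacet
 facet normal -0.945 -0.040 -0.326
  outer loop
   vertex 0.4 0.8 2.3
   vertex 0.0 3.7 3.1
   vertex 1.0 2.1 0.4
  endloop
 endfacet
 facet normal -0.360 -0.713 -0.602
  outer loop
   vertex 0.4 0.8 2.3
   vertex 1.0 2.1 0.4
   vertex 3.9 0.3 0.8
  endloop
 endfacet
 facet normal 0.690 0.493 -0.530
  outer loop
   vertex 3.1 2.6 1.9
   vertex 3.9 3.2 3.5
   vertex 3.9 0.3 0.8
  endloop
 endfacet
 facet normal 0.558 0.646 -0.521
  outer loop
   vertex 3.1 2.6 1.9
   vertex 1.5 3.9 1.8
   vertex 3.9 3.2 3.5
  endloop
 endfacet
 facet normal 0.458 0.508 -0.729
  outer loop
   vertex 3.1 2.6 1.9
   vertex 3.9 0.3 0.8
   vertex 1.5 3.9 1.8
  endloop
 endfacet
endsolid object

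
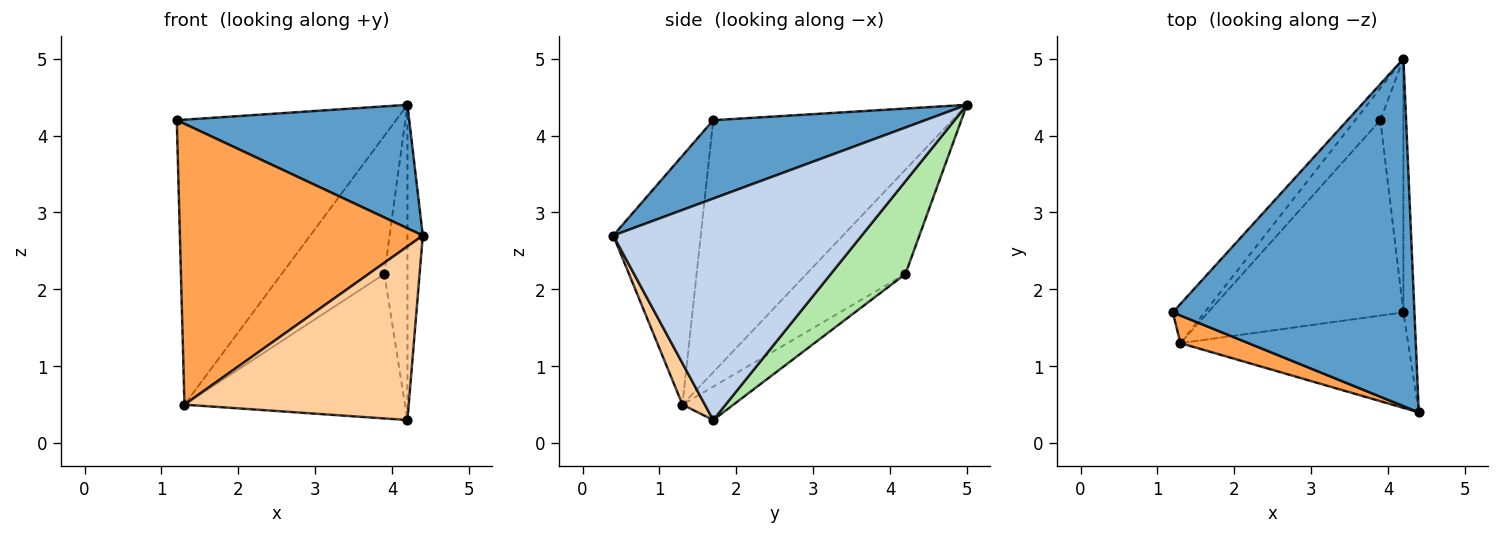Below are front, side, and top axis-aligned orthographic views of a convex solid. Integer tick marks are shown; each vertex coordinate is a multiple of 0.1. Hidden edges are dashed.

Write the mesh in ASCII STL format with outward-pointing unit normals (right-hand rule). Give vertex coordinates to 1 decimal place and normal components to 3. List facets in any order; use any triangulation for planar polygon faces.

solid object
 facet normal 0.292 -0.320 0.901
  outer loop
   vertex 4.2 5.0 4.4
   vertex 1.2 1.7 4.2
   vertex 4.4 0.4 2.7
  endloop
 endfacet
 facet normal 0.997 0.062 -0.050
  outer loop
   vertex 4.2 1.7 0.3
   vertex 4.2 5.0 4.4
   vertex 4.4 0.4 2.7
  endloop
 endfacet
 facet normal -0.337 -0.937 0.092
  outer loop
   vertex 1.3 1.3 0.5
   vertex 4.4 0.4 2.7
   vertex 1.2 1.7 4.2
  endloop
 endfacet
 facet normal 0.087 -0.873 -0.480
  outer loop
   vertex 1.3 1.3 0.5
   vertex 4.2 1.7 0.3
   vertex 4.4 0.4 2.7
  endloop
 endfacet
 facet normal -0.734 0.673 -0.093
  outer loop
   vertex 1.3 1.3 0.5
   vertex 1.2 1.7 4.2
   vertex 4.2 5.0 4.4
  endloop
 endfacet
 facet normal 0.930 0.287 -0.231
  outer loop
   vertex 3.9 4.2 2.2
   vertex 4.2 5.0 4.4
   vertex 4.2 1.7 0.3
  endloop
 endfacet
 facet normal -0.684 0.710 -0.165
  outer loop
   vertex 3.9 4.2 2.2
   vertex 1.3 1.3 0.5
   vertex 4.2 5.0 4.4
  endloop
 endfacet
 facet normal -0.136 0.589 -0.797
  outer loop
   vertex 3.9 4.2 2.2
   vertex 4.2 1.7 0.3
   vertex 1.3 1.3 0.5
  endloop
 endfacet
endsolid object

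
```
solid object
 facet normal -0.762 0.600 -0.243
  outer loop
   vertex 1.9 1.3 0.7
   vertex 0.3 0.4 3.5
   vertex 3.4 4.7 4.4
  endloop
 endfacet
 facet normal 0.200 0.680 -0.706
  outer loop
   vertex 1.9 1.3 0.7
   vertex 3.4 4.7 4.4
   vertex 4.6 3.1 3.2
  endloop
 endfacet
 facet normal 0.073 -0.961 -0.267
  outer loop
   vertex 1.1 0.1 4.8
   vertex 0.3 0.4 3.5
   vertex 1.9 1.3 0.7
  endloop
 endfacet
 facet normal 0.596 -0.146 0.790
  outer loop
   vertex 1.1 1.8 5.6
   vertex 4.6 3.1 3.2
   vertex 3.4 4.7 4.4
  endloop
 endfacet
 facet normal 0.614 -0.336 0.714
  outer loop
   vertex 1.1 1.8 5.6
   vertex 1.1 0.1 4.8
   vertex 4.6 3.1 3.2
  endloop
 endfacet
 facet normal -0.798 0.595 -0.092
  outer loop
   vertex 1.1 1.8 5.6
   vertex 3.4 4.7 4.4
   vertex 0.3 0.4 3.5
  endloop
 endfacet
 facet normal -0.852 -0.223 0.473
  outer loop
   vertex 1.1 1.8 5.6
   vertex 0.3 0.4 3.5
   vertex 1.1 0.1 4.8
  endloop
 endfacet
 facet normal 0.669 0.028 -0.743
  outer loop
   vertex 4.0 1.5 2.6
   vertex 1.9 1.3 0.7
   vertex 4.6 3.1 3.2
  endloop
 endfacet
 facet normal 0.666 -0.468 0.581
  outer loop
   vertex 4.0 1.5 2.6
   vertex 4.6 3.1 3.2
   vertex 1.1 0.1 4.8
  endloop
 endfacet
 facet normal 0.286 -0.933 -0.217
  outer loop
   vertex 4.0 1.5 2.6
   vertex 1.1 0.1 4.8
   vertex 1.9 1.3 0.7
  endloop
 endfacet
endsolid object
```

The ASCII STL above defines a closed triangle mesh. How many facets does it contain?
10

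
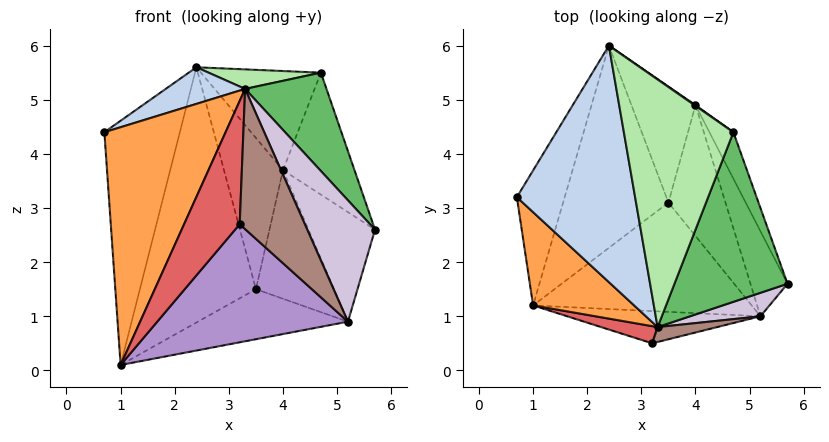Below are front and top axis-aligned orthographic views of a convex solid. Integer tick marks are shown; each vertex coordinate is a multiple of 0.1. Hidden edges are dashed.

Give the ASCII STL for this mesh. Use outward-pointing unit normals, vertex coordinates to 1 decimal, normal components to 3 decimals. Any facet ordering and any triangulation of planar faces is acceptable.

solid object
 facet normal -0.740 0.589 -0.325
  outer loop
   vertex 1.0 1.2 0.1
   vertex 0.7 3.2 4.4
   vertex 2.4 6.0 5.6
  endloop
 endfacet
 facet normal -0.407 -0.140 0.903
  outer loop
   vertex 3.3 0.8 5.2
   vertex 2.4 6.0 5.6
   vertex 0.7 3.2 4.4
  endloop
 endfacet
 facet normal -0.697 -0.668 0.262
  outer loop
   vertex 3.3 0.8 5.2
   vertex 0.7 3.2 4.4
   vertex 1.0 1.2 0.1
  endloop
 endfacet
 facet normal -0.241 0.761 -0.603
  outer loop
   vertex 3.5 3.1 1.5
   vertex 1.0 1.2 0.1
   vertex 2.4 6.0 5.6
  endloop
 endfacet
 facet normal 0.741 -0.337 0.581
  outer loop
   vertex 4.7 4.4 5.5
   vertex 3.3 0.8 5.2
   vertex 5.7 1.6 2.6
  endloop
 endfacet
 facet normal -0.011 -0.079 0.997
  outer loop
   vertex 4.7 4.4 5.5
   vertex 2.4 6.0 5.6
   vertex 3.3 0.8 5.2
  endloop
 endfacet
 facet normal -0.431 -0.894 0.124
  outer loop
   vertex 3.2 0.5 2.7
   vertex 3.3 0.8 5.2
   vertex 1.0 1.2 0.1
  endloop
 endfacet
 facet normal 0.190 0.409 -0.893
  outer loop
   vertex 5.2 1.0 0.9
   vertex 1.0 1.2 0.1
   vertex 3.5 3.1 1.5
  endloop
 endfacet
 facet normal 0.004 -0.965 -0.263
  outer loop
   vertex 5.2 1.0 0.9
   vertex 3.2 0.5 2.7
   vertex 1.0 1.2 0.1
  endloop
 endfacet
 facet normal 0.470 -0.866 0.167
  outer loop
   vertex 5.2 1.0 0.9
   vertex 5.7 1.6 2.6
   vertex 3.3 0.8 5.2
  endloop
 endfacet
 facet normal 0.325 -0.940 0.100
  outer loop
   vertex 5.2 1.0 0.9
   vertex 3.3 0.8 5.2
   vertex 3.2 0.5 2.7
  endloop
 endfacet
 facet normal -0.175 0.781 -0.599
  outer loop
   vertex 4.0 4.9 3.7
   vertex 3.5 3.1 1.5
   vertex 2.4 6.0 5.6
  endloop
 endfacet
 facet normal 0.571 0.821 0.006
  outer loop
   vertex 4.0 4.9 3.7
   vertex 2.4 6.0 5.6
   vertex 4.7 4.4 5.5
  endloop
 endfacet
 facet normal 0.845 0.499 -0.190
  outer loop
   vertex 4.0 4.9 3.7
   vertex 4.7 4.4 5.5
   vertex 5.7 1.6 2.6
  endloop
 endfacet
 facet normal 0.751 0.522 -0.405
  outer loop
   vertex 4.0 4.9 3.7
   vertex 5.7 1.6 2.6
   vertex 5.2 1.0 0.9
  endloop
 endfacet
 facet normal 0.523 0.597 -0.608
  outer loop
   vertex 4.0 4.9 3.7
   vertex 5.2 1.0 0.9
   vertex 3.5 3.1 1.5
  endloop
 endfacet
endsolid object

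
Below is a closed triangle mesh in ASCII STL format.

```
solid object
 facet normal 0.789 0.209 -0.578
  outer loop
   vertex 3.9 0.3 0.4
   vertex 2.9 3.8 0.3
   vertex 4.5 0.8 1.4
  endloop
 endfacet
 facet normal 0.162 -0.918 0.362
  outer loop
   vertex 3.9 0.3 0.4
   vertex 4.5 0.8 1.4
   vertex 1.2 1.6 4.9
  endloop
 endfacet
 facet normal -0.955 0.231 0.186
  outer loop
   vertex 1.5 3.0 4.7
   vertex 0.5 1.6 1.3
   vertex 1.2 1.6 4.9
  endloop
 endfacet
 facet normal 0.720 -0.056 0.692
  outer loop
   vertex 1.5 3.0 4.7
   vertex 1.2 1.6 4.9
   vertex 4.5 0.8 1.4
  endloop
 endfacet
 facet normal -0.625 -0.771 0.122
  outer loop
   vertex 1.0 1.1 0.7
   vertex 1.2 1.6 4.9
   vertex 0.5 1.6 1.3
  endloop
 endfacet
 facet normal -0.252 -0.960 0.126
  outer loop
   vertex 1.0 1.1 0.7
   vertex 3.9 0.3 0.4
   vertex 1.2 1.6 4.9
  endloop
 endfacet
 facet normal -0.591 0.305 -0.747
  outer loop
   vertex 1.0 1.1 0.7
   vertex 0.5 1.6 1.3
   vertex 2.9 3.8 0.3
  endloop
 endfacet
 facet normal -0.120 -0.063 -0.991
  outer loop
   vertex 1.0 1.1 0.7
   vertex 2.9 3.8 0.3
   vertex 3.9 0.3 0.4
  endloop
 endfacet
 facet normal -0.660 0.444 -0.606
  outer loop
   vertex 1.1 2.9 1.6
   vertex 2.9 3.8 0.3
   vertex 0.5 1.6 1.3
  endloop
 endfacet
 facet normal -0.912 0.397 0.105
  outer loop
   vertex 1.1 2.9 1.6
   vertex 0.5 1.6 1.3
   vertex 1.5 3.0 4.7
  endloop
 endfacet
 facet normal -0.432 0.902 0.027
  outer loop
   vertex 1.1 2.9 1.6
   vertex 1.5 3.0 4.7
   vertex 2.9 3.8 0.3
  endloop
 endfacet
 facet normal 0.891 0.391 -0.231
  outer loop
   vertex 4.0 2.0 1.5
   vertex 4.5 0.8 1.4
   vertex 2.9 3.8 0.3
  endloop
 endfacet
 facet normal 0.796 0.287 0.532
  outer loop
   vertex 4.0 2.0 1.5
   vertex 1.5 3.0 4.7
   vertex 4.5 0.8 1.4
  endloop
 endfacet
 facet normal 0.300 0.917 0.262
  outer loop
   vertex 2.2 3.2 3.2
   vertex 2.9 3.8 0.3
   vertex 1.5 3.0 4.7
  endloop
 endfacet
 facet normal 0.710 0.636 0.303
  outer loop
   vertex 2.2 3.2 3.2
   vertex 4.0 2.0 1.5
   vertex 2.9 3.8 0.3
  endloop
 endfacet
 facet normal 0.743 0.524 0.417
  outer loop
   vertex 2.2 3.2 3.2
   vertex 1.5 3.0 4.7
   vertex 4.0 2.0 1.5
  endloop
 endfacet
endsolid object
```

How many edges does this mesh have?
24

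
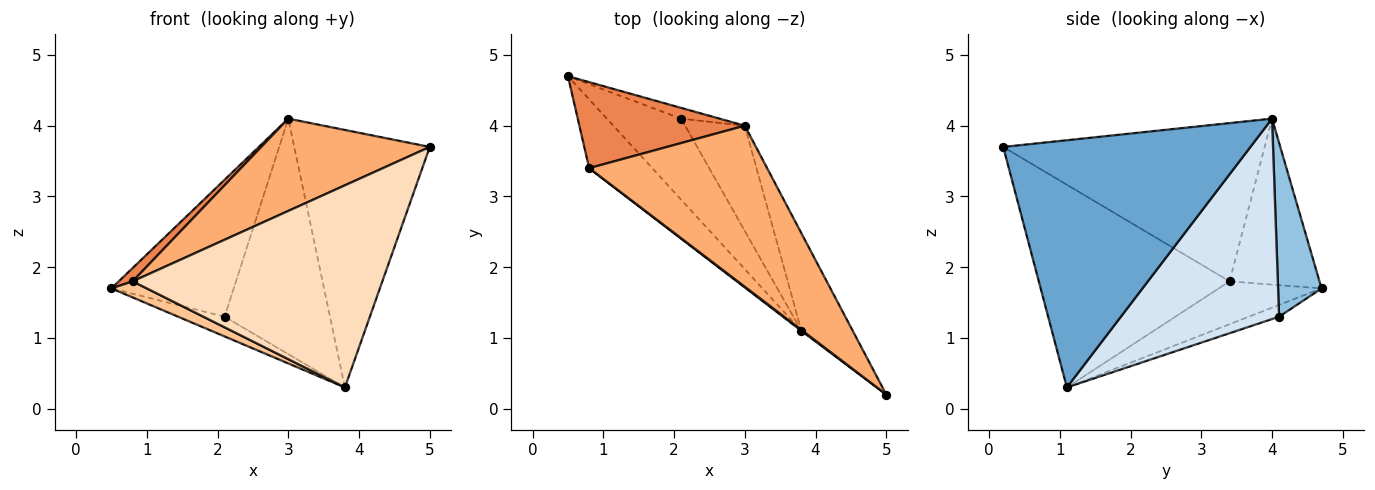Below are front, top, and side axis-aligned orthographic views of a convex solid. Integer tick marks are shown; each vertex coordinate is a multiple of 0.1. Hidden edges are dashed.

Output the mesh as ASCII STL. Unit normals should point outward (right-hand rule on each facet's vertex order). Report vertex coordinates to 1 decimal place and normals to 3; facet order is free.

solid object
 facet normal 0.863 0.473 -0.179
  outer loop
   vertex 3.8 1.1 0.3
   vertex 3.0 4.0 4.1
   vertex 5.0 0.2 3.7
  endloop
 endfacet
 facet normal 0.334 0.940 -0.074
  outer loop
   vertex 2.1 4.1 1.3
   vertex 0.5 4.7 1.7
   vertex 3.0 4.0 4.1
  endloop
 endfacet
 facet normal -0.152 0.234 -0.960
  outer loop
   vertex 2.1 4.1 1.3
   vertex 3.8 1.1 0.3
   vertex 0.5 4.7 1.7
  endloop
 endfacet
 facet normal 0.808 0.538 -0.240
  outer loop
   vertex 2.1 4.1 1.3
   vertex 3.0 4.0 4.1
   vertex 3.8 1.1 0.3
  endloop
 endfacet
 facet normal -0.704 -0.108 0.702
  outer loop
   vertex 0.8 3.4 1.8
   vertex 3.0 4.0 4.1
   vertex 0.5 4.7 1.7
  endloop
 endfacet
 facet normal -0.611 -0.394 0.687
  outer loop
   vertex 0.8 3.4 1.8
   vertex 5.0 0.2 3.7
   vertex 3.0 4.0 4.1
  endloop
 endfacet
 facet normal -0.552 -0.190 -0.812
  outer loop
   vertex 0.8 3.4 1.8
   vertex 0.5 4.7 1.7
   vertex 3.8 1.1 0.3
  endloop
 endfacet
 facet normal -0.607 -0.795 0.004
  outer loop
   vertex 0.8 3.4 1.8
   vertex 3.8 1.1 0.3
   vertex 5.0 0.2 3.7
  endloop
 endfacet
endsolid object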